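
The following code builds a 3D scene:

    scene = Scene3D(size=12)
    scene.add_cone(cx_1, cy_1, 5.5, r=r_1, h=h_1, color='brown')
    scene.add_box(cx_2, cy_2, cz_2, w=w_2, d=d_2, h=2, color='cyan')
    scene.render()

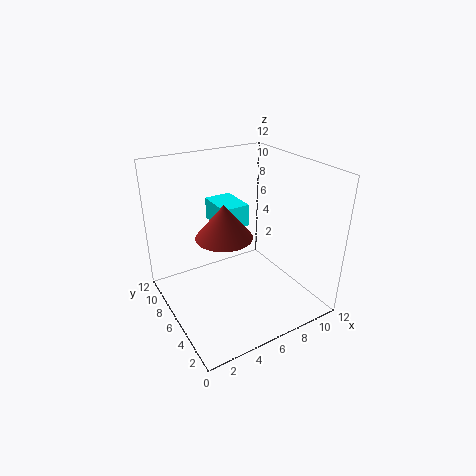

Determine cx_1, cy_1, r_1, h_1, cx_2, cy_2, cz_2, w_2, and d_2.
cx_1 = 5.5; cy_1 = 7.5; r_1 = 2.5; h_1 = 3; cx_2 = 5.5; cy_2 = 7.5; cz_2 = 6; w_2 = 2.5; d_2 = 3.5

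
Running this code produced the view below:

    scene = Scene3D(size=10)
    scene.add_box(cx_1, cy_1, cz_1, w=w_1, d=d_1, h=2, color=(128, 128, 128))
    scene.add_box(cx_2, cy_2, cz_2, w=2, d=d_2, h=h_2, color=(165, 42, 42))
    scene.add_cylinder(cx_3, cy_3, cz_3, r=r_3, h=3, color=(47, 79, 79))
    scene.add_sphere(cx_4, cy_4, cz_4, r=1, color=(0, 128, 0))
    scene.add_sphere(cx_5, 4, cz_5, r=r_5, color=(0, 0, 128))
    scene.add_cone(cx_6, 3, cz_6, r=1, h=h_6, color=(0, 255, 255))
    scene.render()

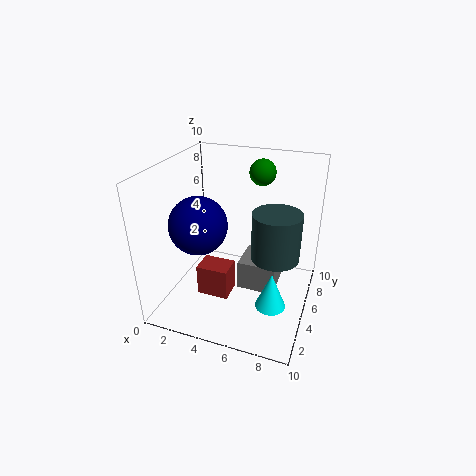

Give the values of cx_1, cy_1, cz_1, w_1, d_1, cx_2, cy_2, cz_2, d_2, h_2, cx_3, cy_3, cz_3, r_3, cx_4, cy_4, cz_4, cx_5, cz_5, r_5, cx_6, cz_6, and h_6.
cx_1 = 5.5; cy_1 = 3.5; cz_1 = 2; w_1 = 2.5; d_1 = 2.5; cx_2 = 3.5; cy_2 = 1.5; cz_2 = 2.5; d_2 = 1.5; h_2 = 2; cx_3 = 8; cy_3 = 3.5; cz_3 = 5; r_3 = 1.5; cx_4 = 5.5; cy_4 = 9; cz_4 = 8.5; cx_5 = 2.5; cz_5 = 6; r_5 = 2; cx_6 = 8; cz_6 = 1.5; h_6 = 2.5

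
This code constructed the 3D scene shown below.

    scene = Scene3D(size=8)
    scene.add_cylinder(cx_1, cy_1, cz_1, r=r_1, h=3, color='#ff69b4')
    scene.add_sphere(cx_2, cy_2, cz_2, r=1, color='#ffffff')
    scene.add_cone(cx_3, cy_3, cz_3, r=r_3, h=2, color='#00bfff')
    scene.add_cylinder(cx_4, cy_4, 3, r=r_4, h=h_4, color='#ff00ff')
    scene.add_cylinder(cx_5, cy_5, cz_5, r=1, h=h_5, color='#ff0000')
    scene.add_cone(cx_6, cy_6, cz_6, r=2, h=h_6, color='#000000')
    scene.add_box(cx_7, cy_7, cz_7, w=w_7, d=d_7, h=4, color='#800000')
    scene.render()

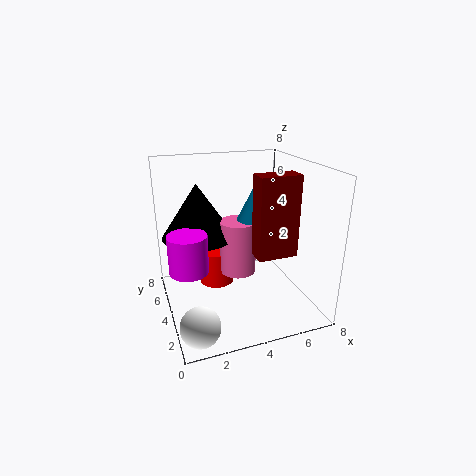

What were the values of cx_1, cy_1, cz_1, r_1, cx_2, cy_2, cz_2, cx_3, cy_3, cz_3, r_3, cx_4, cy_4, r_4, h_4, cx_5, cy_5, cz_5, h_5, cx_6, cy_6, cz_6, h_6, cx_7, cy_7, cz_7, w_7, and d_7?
cx_1 = 4, cy_1 = 4, cz_1 = 2, r_1 = 1, cx_2 = 1, cy_2 = 1, cz_2 = 1, cx_3 = 5, cy_3 = 4, cz_3 = 5, r_3 = 1, cx_4 = 1, cy_4 = 3, r_4 = 1, h_4 = 2, cx_5 = 3, cy_5 = 5, cz_5 = 1, h_5 = 2, cx_6 = 2, cy_6 = 5, cz_6 = 4, h_6 = 3, cx_7 = 4, cy_7 = 1, cz_7 = 4, w_7 = 2, d_7 = 1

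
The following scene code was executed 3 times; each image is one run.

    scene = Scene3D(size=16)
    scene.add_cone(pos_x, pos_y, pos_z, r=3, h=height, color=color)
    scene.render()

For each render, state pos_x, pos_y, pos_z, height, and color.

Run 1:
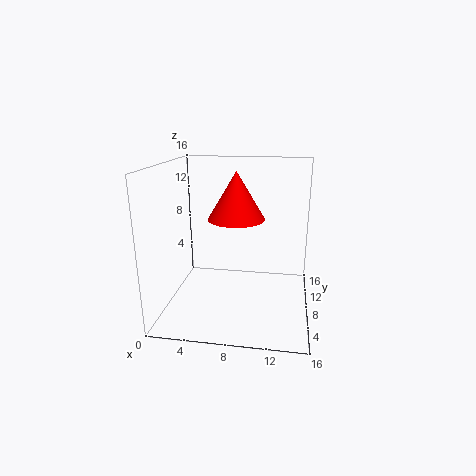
pos_x = 8, pos_y = 7, pos_z = 10.5, height = 5, color = 'red'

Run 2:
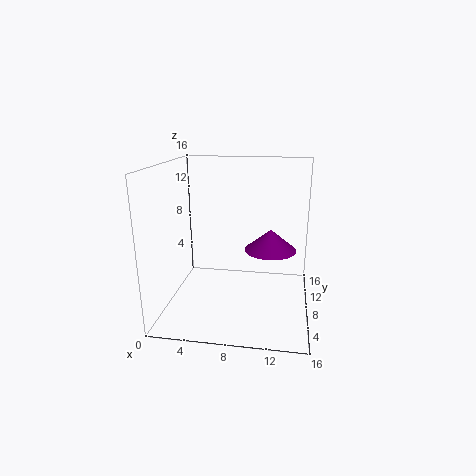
pos_x = 11.5, pos_y = 10, pos_z = 6, height = 2.5, color = 'purple'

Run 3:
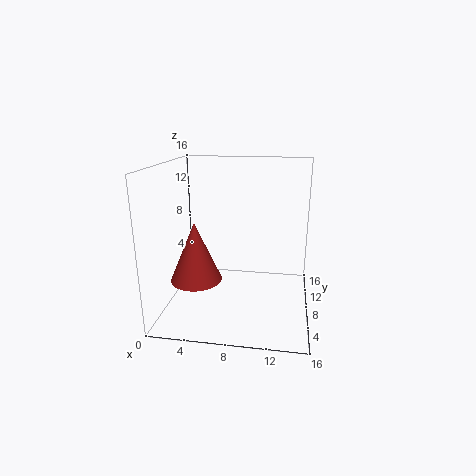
pos_x = 3, pos_y = 8, pos_z = 2.5, height = 7, color = 'brown'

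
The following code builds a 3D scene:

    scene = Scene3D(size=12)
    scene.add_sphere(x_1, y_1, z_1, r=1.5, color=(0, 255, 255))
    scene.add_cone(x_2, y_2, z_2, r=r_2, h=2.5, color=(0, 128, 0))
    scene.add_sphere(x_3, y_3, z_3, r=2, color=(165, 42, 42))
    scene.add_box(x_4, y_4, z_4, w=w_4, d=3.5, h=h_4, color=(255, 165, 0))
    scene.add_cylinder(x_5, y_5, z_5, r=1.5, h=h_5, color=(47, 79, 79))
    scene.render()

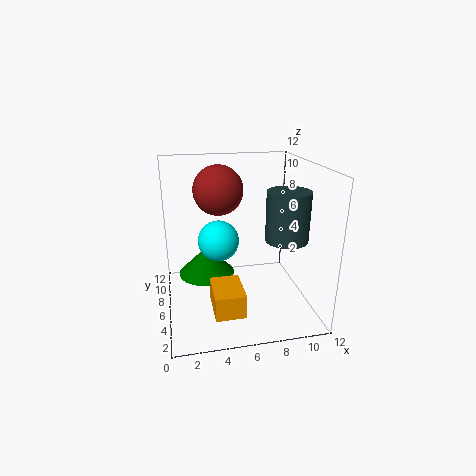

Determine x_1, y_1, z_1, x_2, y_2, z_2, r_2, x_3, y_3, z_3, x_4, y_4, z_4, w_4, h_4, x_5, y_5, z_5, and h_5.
x_1 = 4; y_1 = 3.5; z_1 = 7; x_2 = 3.5; y_2 = 8; z_2 = 2; r_2 = 2.5; x_3 = 4.5; y_3 = 6.5; z_3 = 10; x_4 = 3.5; y_4 = 2.5; z_4 = 0.5; w_4 = 2.5; h_4 = 2; x_5 = 8.5; y_5 = 1.5; z_5 = 7.5; h_5 = 3.5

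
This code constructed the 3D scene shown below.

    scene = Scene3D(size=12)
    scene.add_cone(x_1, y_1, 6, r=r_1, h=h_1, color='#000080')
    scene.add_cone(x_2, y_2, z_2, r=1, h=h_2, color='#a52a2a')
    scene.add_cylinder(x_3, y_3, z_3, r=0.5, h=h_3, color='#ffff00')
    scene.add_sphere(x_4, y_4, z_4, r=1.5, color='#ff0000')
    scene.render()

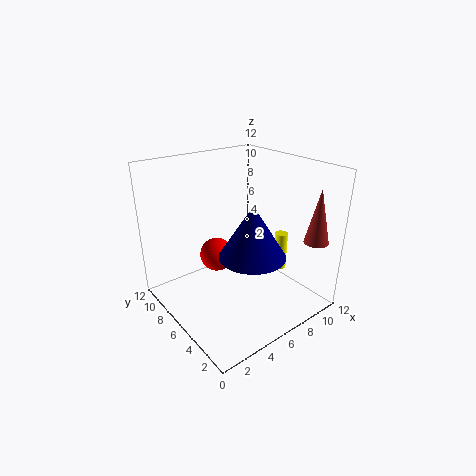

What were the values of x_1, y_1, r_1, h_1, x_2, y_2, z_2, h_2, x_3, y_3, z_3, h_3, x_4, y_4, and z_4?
x_1 = 5, y_1 = 3, r_1 = 2.5, h_1 = 4, x_2 = 10.5, y_2 = 1.5, z_2 = 6, h_2 = 4.5, x_3 = 8, y_3 = 3, z_3 = 4, h_3 = 3, x_4 = 5.5, y_4 = 8.5, z_4 = 3.5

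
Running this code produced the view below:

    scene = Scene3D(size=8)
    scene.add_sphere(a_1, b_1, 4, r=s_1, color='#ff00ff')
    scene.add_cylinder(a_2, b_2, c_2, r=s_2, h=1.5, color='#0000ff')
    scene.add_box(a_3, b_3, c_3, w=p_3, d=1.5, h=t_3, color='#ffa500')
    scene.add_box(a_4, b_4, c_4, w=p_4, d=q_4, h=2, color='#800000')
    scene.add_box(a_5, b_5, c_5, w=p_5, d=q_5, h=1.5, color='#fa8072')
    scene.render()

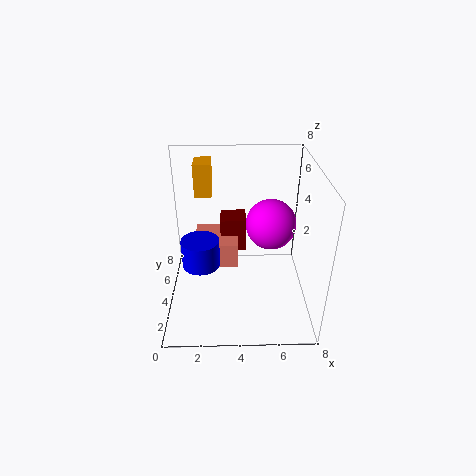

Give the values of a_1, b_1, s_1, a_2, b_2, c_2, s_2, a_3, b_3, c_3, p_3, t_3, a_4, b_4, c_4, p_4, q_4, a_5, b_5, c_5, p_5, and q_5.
a_1 = 6, b_1 = 5.5, s_1 = 1.5, a_2 = 2, b_2 = 3, c_2 = 3, s_2 = 1, a_3 = 1.5, b_3 = 6, c_3 = 5.5, p_3 = 1, t_3 = 2, a_4 = 3, b_4 = 5, c_4 = 2.5, p_4 = 1.5, q_4 = 1.5, a_5 = 1.5, b_5 = 4, c_5 = 2, p_5 = 2.5, q_5 = 2.5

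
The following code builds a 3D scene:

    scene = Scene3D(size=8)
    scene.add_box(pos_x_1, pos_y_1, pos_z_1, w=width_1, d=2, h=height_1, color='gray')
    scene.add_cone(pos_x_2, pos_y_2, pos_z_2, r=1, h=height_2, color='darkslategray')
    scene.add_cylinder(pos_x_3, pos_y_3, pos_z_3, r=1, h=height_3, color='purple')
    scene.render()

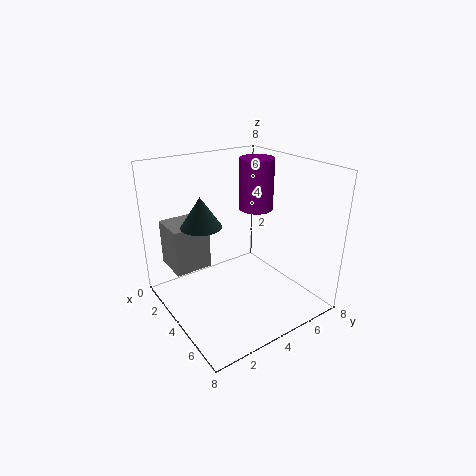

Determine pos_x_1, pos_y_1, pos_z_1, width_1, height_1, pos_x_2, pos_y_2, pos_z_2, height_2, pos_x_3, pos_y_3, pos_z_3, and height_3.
pos_x_1 = 1.5; pos_y_1 = 0.5; pos_z_1 = 2.5; width_1 = 2; height_1 = 2.5; pos_x_2 = 4.5; pos_y_2 = 1.5; pos_z_2 = 5.5; height_2 = 1.5; pos_x_3 = 3; pos_y_3 = 6; pos_z_3 = 5; height_3 = 3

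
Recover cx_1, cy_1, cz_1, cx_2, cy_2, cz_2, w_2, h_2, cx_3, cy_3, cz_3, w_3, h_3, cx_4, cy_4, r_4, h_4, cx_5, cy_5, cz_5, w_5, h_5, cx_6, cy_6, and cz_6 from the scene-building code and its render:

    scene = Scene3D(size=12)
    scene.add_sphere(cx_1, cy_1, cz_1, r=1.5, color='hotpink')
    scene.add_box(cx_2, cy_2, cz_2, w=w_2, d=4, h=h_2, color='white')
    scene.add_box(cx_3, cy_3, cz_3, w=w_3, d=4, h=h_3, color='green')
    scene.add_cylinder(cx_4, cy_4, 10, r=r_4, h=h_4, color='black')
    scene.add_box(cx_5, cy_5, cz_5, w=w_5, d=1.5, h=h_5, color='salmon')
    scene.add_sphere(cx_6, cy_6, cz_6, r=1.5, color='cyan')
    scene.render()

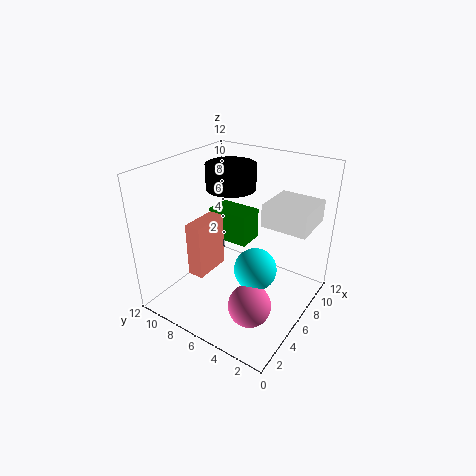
cx_1 = 1.5; cy_1 = 2; cz_1 = 4; cx_2 = 8; cy_2 = 1; cz_2 = 6.5; w_2 = 4; h_2 = 2; cx_3 = 8.5; cy_3 = 7; cz_3 = 3.5; w_3 = 2.5; h_3 = 3; cx_4 = 6.5; cy_4 = 7; r_4 = 2; h_4 = 2; cx_5 = 4.5; cy_5 = 9; cz_5 = 1.5; w_5 = 3.5; h_5 = 5; cx_6 = 3; cy_6 = 2.5; cz_6 = 6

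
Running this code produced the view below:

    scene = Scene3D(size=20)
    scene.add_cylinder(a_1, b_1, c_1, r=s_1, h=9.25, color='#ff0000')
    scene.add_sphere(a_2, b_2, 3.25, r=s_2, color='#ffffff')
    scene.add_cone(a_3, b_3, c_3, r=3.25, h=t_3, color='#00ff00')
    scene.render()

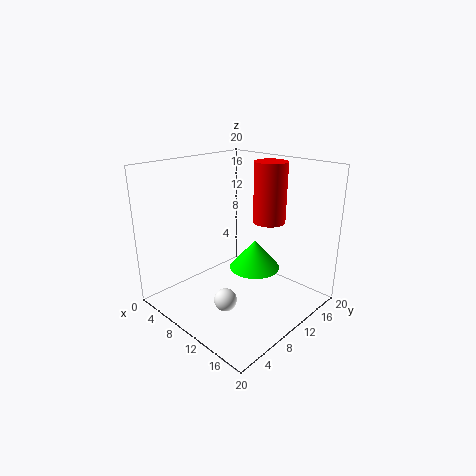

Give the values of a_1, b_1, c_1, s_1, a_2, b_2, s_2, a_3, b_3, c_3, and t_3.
a_1 = 9.5, b_1 = 17.5, c_1 = 10.25, s_1 = 2.5, a_2 = 12.25, b_2 = 5.25, s_2 = 1.5, a_3 = 13.75, b_3 = 9.25, c_3 = 7.25, t_3 = 3.75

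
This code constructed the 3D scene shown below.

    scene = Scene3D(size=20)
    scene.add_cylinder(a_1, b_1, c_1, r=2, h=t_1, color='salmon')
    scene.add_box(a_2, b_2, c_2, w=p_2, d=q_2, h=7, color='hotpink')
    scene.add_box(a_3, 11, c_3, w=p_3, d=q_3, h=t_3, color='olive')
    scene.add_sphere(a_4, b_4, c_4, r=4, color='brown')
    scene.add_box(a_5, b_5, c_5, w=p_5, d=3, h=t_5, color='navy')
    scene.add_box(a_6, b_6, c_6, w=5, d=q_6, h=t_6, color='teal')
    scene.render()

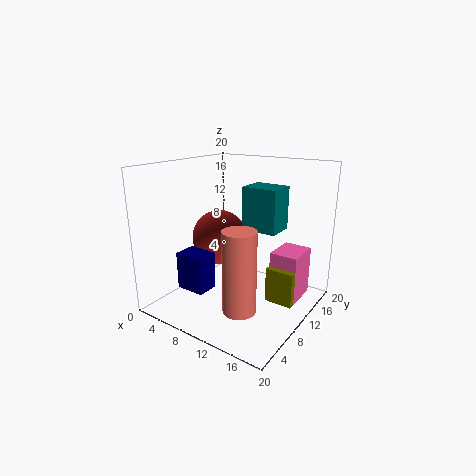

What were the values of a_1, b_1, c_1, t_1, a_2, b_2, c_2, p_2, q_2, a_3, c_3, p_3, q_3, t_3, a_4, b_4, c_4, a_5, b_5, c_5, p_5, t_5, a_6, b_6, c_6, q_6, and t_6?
a_1 = 15
b_1 = 3
c_1 = 4
t_1 = 10
a_2 = 14
b_2 = 12
c_2 = 1
p_2 = 4
q_2 = 5
a_3 = 14
c_3 = 1
p_3 = 4
q_3 = 6
t_3 = 5
a_4 = 6
b_4 = 11
c_4 = 9
a_5 = 5
b_5 = 3
c_5 = 4
p_5 = 4
t_5 = 5
a_6 = 10
b_6 = 11
c_6 = 11
q_6 = 4
t_6 = 6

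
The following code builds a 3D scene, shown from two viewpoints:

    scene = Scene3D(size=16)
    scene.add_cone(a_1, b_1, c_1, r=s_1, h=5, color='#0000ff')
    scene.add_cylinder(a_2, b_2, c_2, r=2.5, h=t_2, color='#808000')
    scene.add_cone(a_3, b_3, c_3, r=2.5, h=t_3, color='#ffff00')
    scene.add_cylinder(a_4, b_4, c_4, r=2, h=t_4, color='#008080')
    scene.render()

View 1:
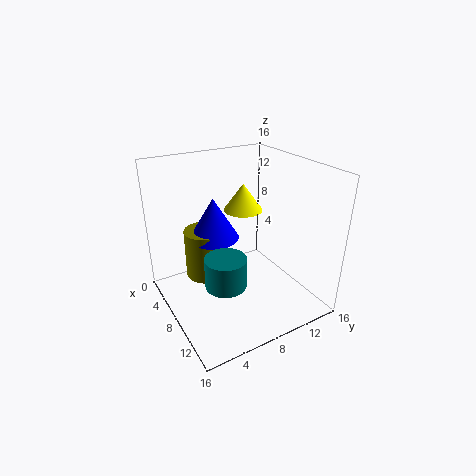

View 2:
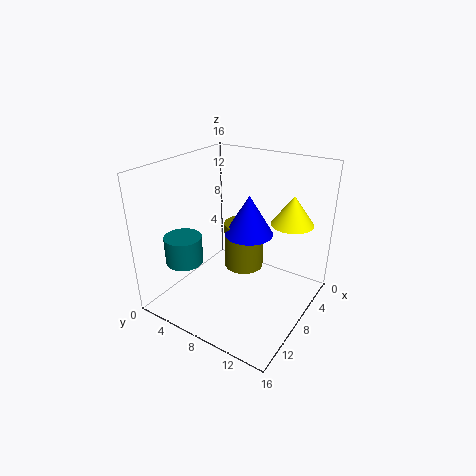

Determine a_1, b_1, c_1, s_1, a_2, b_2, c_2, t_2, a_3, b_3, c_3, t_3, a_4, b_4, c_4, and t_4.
a_1 = 4, b_1 = 7, c_1 = 6.5, s_1 = 3, a_2 = 3.5, b_2 = 6, c_2 = 1.5, t_2 = 6, a_3 = 2.5, b_3 = 12, c_3 = 8.5, t_3 = 3.5, a_4 = 12.5, b_4 = 4, c_4 = 6, t_4 = 3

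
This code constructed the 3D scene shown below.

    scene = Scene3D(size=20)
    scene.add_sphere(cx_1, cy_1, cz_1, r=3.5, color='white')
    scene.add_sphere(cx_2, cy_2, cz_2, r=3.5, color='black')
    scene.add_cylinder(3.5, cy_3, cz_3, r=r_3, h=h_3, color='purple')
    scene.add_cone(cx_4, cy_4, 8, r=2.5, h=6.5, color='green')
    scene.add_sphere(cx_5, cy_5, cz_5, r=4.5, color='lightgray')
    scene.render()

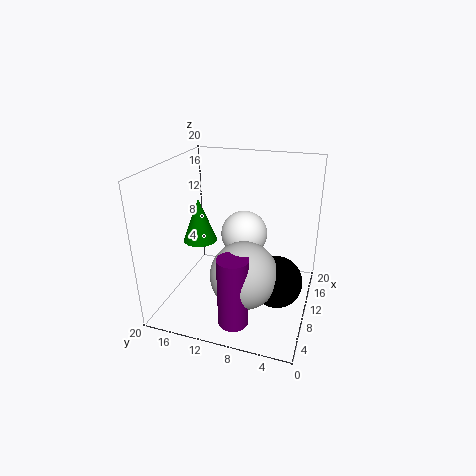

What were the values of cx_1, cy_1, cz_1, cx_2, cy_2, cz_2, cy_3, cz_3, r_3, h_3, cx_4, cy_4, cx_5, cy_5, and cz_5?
cx_1 = 14.5; cy_1 = 10.5; cz_1 = 8.5; cx_2 = 8.5; cy_2 = 4; cz_2 = 5; cy_3 = 8.5; cz_3 = 1; r_3 = 2; h_3 = 9.5; cx_4 = 11.5; cy_4 = 16.5; cx_5 = 6.5; cy_5 = 8; cz_5 = 6.5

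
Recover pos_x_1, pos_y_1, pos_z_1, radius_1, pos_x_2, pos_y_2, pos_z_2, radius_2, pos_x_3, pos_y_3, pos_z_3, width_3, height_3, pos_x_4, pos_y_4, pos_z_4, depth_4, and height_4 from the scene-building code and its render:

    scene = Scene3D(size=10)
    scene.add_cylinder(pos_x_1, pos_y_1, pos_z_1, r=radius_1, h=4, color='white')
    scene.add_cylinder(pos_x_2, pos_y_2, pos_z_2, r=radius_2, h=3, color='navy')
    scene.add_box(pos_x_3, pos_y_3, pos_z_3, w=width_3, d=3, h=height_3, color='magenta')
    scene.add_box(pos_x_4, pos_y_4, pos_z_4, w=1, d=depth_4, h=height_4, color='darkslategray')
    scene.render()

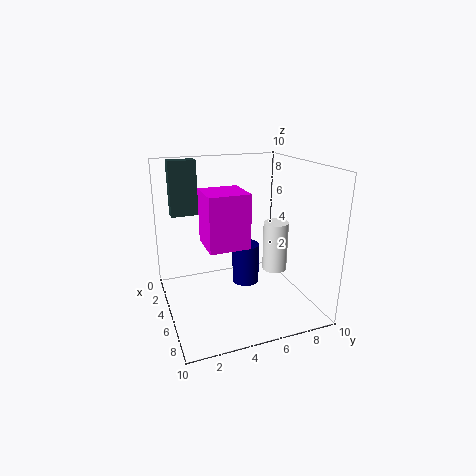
pos_x_1 = 3; pos_y_1 = 9; pos_z_1 = 1; radius_1 = 1; pos_x_2 = 4; pos_y_2 = 6; pos_z_2 = 1; radius_2 = 1; pos_x_3 = 2; pos_y_3 = 3; pos_z_3 = 4; width_3 = 3; height_3 = 4; pos_x_4 = 1; pos_y_4 = 1; pos_z_4 = 6; depth_4 = 2; height_4 = 4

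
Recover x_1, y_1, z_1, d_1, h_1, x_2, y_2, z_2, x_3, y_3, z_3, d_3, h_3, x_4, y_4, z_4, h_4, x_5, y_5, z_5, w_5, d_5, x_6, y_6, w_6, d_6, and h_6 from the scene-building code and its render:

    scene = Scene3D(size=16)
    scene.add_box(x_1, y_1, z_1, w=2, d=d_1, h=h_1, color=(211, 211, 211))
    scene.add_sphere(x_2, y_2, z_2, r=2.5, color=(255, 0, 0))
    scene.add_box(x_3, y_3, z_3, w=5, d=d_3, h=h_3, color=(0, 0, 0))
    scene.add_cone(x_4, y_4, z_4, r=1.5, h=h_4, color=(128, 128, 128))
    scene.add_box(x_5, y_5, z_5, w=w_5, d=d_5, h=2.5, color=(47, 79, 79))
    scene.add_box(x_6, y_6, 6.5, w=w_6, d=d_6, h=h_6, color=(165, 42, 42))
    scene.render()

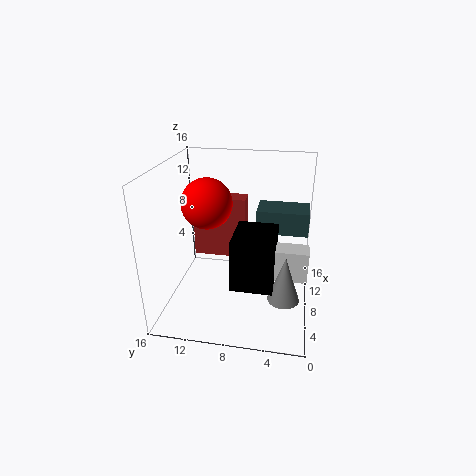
x_1 = 2, y_1 = 0.5, z_1 = 7, d_1 = 3.5, h_1 = 3, x_2 = 5, y_2 = 10.5, z_2 = 13, x_3 = 1, y_3 = 3.5, z_3 = 6, d_3 = 4, h_3 = 5, x_4 = 2, y_4 = 2.5, z_4 = 5, h_4 = 4.5, x_5 = 7.5, y_5 = 0.5, z_5 = 9, w_5 = 3.5, d_5 = 5.5, x_6 = 6.5, y_6 = 7, w_6 = 2, d_6 = 5.5, h_6 = 6.5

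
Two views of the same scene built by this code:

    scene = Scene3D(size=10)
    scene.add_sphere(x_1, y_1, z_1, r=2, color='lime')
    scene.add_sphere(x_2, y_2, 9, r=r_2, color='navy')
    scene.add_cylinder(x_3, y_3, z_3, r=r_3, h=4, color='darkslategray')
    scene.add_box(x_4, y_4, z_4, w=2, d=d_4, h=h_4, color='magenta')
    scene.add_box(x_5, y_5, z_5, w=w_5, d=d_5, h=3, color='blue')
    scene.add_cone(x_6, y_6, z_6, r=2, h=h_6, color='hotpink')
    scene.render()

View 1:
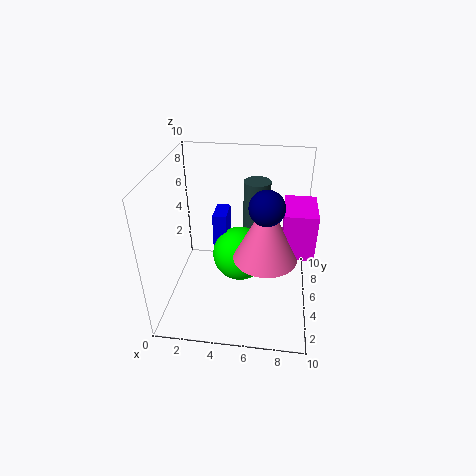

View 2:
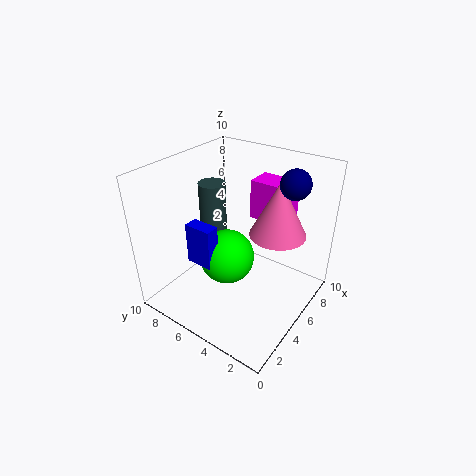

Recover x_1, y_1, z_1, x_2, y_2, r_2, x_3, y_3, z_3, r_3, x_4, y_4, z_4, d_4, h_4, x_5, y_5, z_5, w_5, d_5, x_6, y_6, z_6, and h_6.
x_1 = 5
y_1 = 6
z_1 = 3
x_2 = 7
y_2 = 2
r_2 = 1
x_3 = 6
y_3 = 8
z_3 = 4
r_3 = 1
x_4 = 8
y_4 = 3
z_4 = 5
d_4 = 3
h_4 = 3
x_5 = 3
y_5 = 6
z_5 = 3
w_5 = 1
d_5 = 2
x_6 = 7
y_6 = 3
z_6 = 5
h_6 = 4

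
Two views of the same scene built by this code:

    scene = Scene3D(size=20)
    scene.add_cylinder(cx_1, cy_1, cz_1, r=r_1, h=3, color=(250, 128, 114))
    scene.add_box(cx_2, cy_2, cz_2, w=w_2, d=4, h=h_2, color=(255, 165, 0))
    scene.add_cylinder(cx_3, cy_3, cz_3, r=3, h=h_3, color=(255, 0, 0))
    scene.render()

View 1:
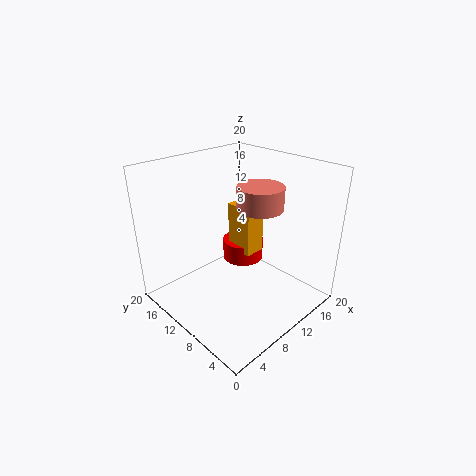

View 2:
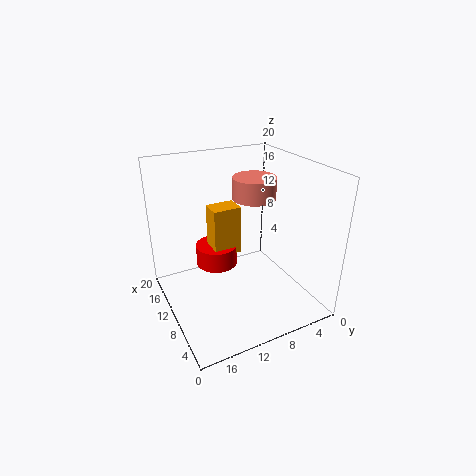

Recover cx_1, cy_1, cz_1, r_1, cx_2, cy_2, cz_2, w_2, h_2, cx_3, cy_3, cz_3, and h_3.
cx_1 = 11, cy_1 = 7, cz_1 = 15, r_1 = 3, cx_2 = 11, cy_2 = 9, cz_2 = 7, w_2 = 3, h_2 = 7, cx_3 = 13, cy_3 = 12, cz_3 = 5, h_3 = 3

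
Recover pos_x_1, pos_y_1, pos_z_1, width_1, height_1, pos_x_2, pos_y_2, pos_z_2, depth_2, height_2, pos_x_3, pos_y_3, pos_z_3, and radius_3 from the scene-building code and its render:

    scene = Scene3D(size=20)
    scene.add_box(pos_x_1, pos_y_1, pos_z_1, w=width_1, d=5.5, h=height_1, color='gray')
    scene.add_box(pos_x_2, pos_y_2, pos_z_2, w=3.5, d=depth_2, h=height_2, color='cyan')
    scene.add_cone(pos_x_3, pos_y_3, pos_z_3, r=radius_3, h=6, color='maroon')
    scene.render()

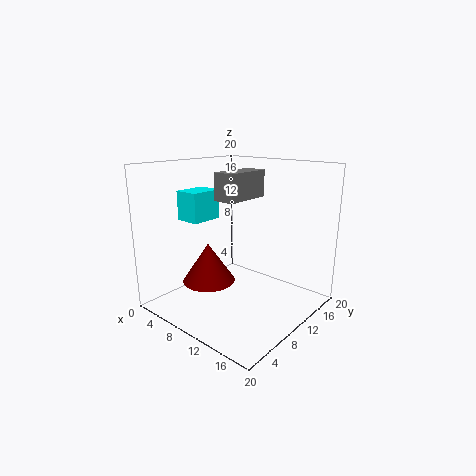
pos_x_1 = 13.5, pos_y_1 = 2, pos_z_1 = 17, width_1 = 2.5, height_1 = 3, pos_x_2 = 3.5, pos_y_2 = 5, pos_z_2 = 12.5, depth_2 = 4.5, height_2 = 4, pos_x_3 = 4.5, pos_y_3 = 9.5, pos_z_3 = 2, radius_3 = 4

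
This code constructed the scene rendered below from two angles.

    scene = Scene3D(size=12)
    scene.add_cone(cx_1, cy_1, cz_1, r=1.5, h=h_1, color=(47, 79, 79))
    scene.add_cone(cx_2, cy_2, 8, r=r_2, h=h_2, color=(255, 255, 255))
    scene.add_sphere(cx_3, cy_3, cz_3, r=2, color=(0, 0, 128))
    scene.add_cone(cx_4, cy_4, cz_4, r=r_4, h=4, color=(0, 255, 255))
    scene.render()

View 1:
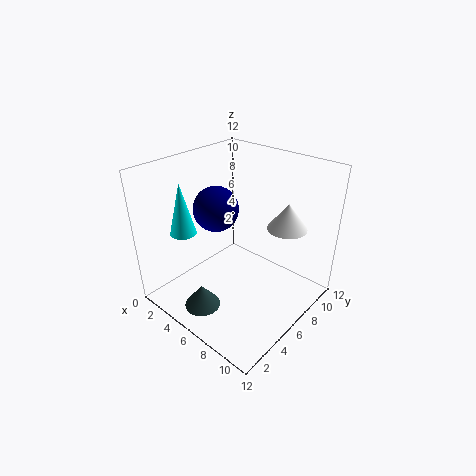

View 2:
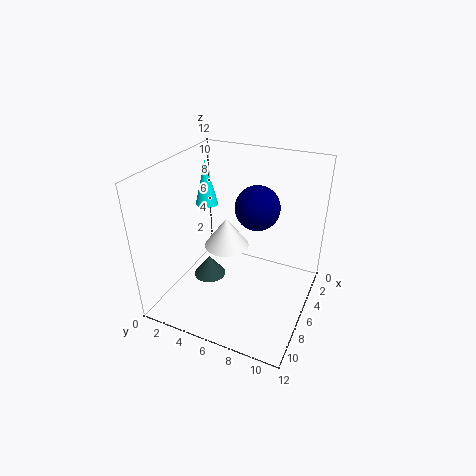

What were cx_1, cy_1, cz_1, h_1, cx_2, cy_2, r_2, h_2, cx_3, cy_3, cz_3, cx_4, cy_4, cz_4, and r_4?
cx_1 = 5, cy_1 = 2.5, cz_1 = 0.5, h_1 = 2, cx_2 = 10, cy_2 = 7, r_2 = 1.5, h_2 = 2, cx_3 = 3, cy_3 = 6.5, cz_3 = 7.5, cx_4 = 4, cy_4 = 2, cz_4 = 7.5, r_4 = 1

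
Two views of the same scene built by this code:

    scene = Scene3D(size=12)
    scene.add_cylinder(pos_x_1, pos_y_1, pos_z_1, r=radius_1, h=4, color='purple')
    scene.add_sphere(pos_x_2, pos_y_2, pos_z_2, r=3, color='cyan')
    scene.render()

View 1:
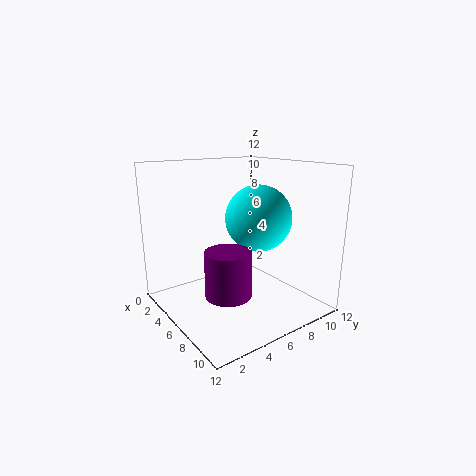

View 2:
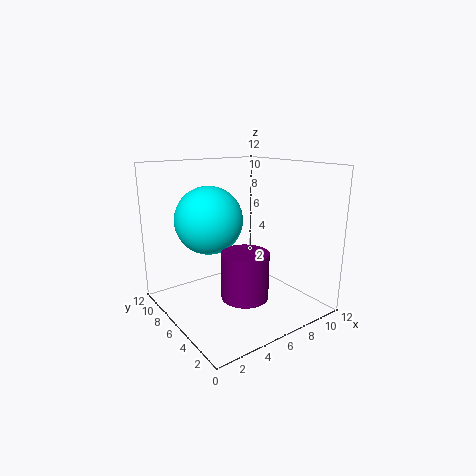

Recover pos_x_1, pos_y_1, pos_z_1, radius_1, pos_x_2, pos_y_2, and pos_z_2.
pos_x_1 = 6, pos_y_1 = 5, pos_z_1 = 1, radius_1 = 2, pos_x_2 = 5, pos_y_2 = 9, pos_z_2 = 7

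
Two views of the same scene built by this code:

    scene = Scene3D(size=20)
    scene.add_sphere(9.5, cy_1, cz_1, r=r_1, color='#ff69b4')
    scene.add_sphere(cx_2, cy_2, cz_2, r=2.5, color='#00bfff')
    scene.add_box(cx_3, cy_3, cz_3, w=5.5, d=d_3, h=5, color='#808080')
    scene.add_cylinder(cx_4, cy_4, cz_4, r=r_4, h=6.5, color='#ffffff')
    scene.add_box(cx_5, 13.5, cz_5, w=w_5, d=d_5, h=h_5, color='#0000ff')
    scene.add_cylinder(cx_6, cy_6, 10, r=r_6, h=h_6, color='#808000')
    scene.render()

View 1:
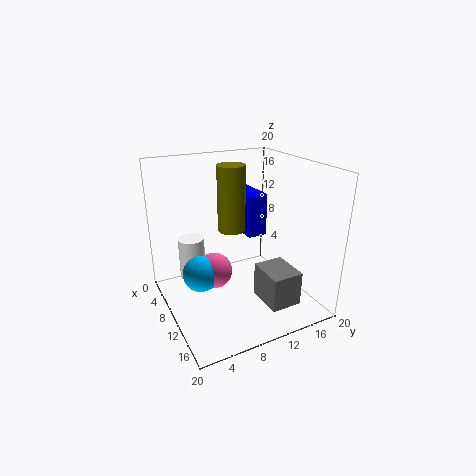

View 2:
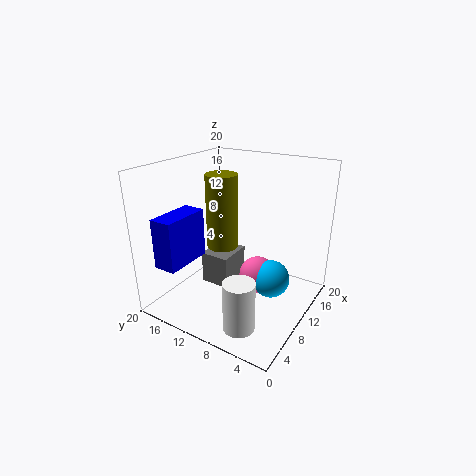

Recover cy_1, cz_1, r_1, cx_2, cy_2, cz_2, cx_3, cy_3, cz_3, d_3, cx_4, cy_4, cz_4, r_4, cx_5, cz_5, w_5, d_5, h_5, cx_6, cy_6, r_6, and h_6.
cy_1 = 6.5; cz_1 = 5.5; r_1 = 2.5; cx_2 = 9.5; cy_2 = 4.5; cz_2 = 5.5; cx_3 = 10.5; cy_3 = 12.5; cz_3 = 0.5; d_3 = 4.5; cx_4 = 3; cy_4 = 5.5; cz_4 = 1.5; r_4 = 2; cx_5 = 0.5; cz_5 = 8; w_5 = 6.5; d_5 = 3; h_5 = 6.5; cx_6 = 7; cy_6 = 10.5; r_6 = 2; h_6 = 9.5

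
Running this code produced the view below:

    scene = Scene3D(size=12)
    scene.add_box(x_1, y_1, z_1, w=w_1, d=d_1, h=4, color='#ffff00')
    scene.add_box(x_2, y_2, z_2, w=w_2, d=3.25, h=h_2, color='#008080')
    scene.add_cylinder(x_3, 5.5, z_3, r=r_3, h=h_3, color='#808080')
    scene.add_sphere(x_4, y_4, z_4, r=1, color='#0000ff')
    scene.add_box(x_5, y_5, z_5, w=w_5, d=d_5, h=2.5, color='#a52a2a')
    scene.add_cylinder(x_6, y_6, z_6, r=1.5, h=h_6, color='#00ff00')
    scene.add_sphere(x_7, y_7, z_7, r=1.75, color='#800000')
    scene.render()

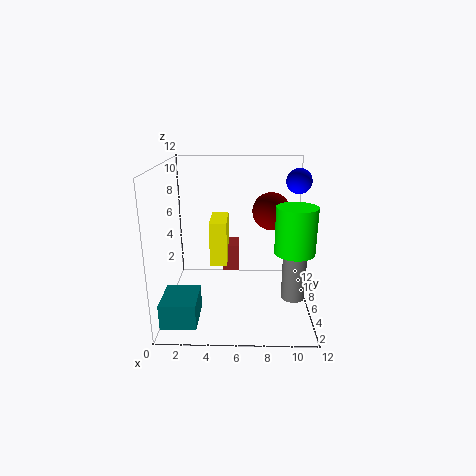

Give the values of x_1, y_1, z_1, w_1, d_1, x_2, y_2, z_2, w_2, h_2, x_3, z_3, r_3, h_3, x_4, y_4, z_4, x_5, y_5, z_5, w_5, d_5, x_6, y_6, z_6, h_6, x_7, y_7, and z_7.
x_1 = 3.5
y_1 = 6.75
z_1 = 3
w_1 = 1.5
d_1 = 3.5
x_2 = 0.25
y_2 = 1
z_2 = 0.5
w_2 = 2.75
h_2 = 2
x_3 = 10.75
z_3 = 0.75
r_3 = 1
h_3 = 5.75
x_4 = 10.75
y_4 = 6
z_4 = 10.75
x_5 = 4.5
y_5 = 9
z_5 = 1.5
w_5 = 1.5
d_5 = 2.5
x_6 = 10.25
y_6 = 3
z_6 = 6
h_6 = 3.5
x_7 = 9
y_7 = 9.75
z_7 = 7.25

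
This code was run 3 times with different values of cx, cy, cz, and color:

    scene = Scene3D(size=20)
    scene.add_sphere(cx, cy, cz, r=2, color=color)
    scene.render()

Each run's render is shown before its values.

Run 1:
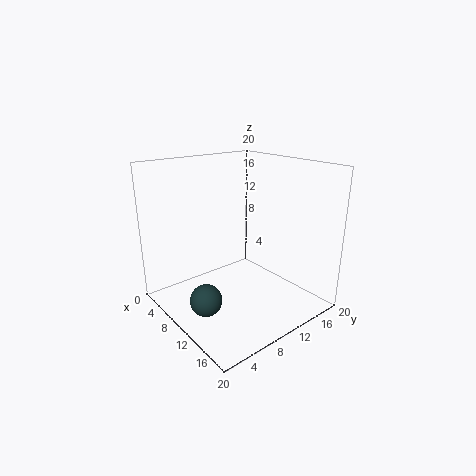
cx = 13; cy = 2.5; cz = 4.5; color = 'darkslategray'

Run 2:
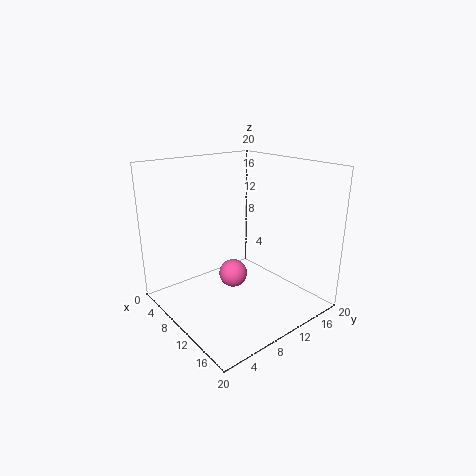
cx = 9.5; cy = 9.5; cz = 4.5; color = 'hotpink'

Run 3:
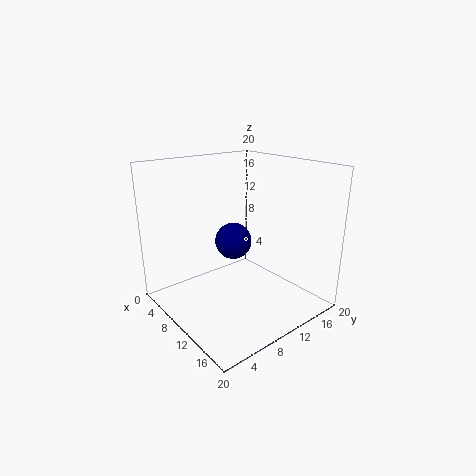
cx = 16; cy = 4.5; cz = 13; color = 'navy'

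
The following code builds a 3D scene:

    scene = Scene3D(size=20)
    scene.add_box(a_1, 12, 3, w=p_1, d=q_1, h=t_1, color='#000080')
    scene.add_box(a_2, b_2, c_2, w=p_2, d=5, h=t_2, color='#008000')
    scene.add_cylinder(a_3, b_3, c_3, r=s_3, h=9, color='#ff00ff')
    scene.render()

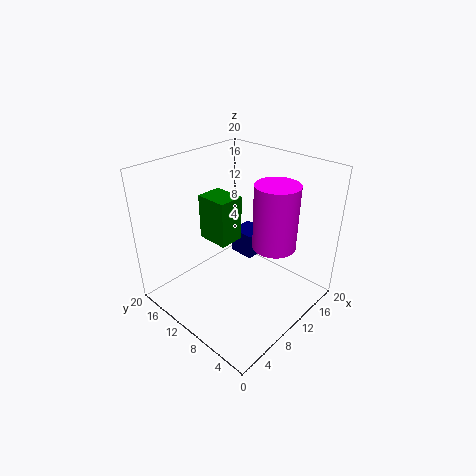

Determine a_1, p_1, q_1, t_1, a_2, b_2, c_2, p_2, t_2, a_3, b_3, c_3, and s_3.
a_1 = 15
p_1 = 4
q_1 = 4
t_1 = 4
a_2 = 10
b_2 = 13
c_2 = 7
p_2 = 4
t_2 = 7
a_3 = 13
b_3 = 6
c_3 = 9
s_3 = 3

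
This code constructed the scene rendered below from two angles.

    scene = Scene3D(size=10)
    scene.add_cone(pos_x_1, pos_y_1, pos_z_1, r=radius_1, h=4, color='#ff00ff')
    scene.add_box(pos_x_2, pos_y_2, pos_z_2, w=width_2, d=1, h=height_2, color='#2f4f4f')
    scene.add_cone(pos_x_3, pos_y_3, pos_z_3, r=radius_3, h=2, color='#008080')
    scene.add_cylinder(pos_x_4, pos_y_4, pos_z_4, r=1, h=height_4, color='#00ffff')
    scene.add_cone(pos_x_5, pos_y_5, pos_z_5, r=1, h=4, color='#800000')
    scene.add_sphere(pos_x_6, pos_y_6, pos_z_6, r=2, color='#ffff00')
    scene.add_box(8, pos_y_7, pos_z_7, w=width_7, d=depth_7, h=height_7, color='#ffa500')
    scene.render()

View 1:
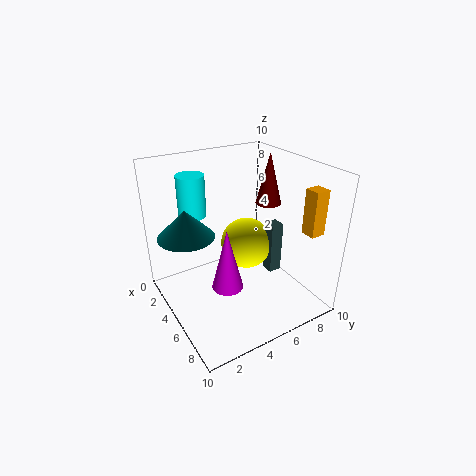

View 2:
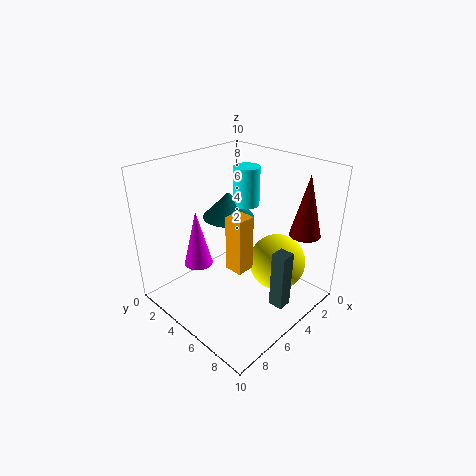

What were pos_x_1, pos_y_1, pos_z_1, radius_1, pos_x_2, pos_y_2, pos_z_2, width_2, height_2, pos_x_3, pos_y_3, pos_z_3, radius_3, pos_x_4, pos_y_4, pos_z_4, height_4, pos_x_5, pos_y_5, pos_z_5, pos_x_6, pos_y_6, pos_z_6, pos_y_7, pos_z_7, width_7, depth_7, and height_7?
pos_x_1 = 7, pos_y_1 = 3, pos_z_1 = 3, radius_1 = 1, pos_x_2 = 4, pos_y_2 = 8, pos_z_2 = 1, width_2 = 1, height_2 = 4, pos_x_3 = 3, pos_y_3 = 2, pos_z_3 = 5, radius_3 = 2, pos_x_4 = 2, pos_y_4 = 3, pos_z_4 = 6, height_4 = 3, pos_x_5 = 3, pos_y_5 = 9, pos_z_5 = 6, pos_x_6 = 3, pos_y_6 = 7, pos_z_6 = 3, pos_y_7 = 8, pos_z_7 = 6, width_7 = 1, depth_7 = 1, height_7 = 3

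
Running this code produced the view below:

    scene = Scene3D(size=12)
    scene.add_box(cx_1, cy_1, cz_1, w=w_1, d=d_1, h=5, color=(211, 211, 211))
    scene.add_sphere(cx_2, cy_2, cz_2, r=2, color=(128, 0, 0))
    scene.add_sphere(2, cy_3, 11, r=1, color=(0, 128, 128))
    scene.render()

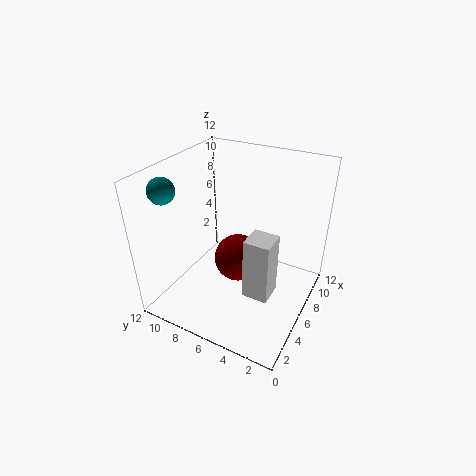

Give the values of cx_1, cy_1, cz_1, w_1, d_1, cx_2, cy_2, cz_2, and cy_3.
cx_1 = 3; cy_1 = 2; cz_1 = 3; w_1 = 2; d_1 = 2; cx_2 = 6; cy_2 = 6; cz_2 = 4; cy_3 = 10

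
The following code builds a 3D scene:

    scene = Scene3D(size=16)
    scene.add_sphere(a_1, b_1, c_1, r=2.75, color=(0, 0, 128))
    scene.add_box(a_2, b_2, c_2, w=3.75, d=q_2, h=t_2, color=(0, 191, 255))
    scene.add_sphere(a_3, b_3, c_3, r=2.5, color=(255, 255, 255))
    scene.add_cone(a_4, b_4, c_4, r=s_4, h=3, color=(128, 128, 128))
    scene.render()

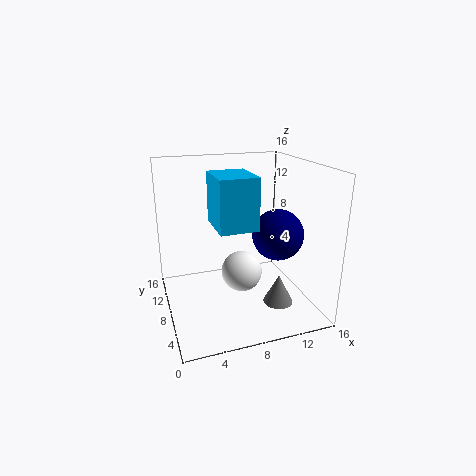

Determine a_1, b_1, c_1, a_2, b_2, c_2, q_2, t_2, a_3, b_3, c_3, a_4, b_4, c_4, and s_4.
a_1 = 11.75; b_1 = 5.75; c_1 = 8.75; a_2 = 4.5; b_2 = 2.5; c_2 = 10.75; q_2 = 4.75; t_2 = 5; a_3 = 9.25; b_3 = 10.25; c_3 = 2.5; a_4 = 10.5; b_4 = 2.5; c_4 = 2.75; s_4 = 1.5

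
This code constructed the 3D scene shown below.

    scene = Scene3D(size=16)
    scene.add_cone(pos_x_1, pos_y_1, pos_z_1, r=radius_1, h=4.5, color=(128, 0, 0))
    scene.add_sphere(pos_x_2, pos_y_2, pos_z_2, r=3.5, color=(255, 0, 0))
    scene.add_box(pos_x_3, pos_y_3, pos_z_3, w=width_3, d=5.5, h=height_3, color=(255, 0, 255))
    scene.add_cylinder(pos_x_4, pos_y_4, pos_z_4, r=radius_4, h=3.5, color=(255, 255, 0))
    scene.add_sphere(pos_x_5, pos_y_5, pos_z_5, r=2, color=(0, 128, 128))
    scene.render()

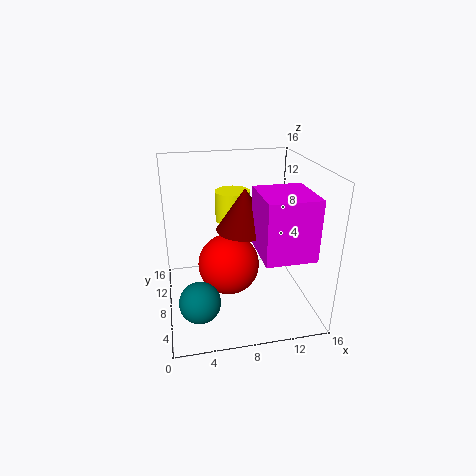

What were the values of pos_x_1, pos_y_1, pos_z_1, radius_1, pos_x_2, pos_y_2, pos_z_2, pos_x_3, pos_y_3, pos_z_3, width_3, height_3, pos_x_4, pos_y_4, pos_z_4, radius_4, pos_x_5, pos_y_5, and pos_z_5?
pos_x_1 = 8.5, pos_y_1 = 7, pos_z_1 = 9.5, radius_1 = 3, pos_x_2 = 7, pos_y_2 = 8.5, pos_z_2 = 4.5, pos_x_3 = 9, pos_y_3 = 0.5, pos_z_3 = 8.5, width_3 = 5, height_3 = 6, pos_x_4 = 8, pos_y_4 = 11, pos_z_4 = 9, radius_4 = 2, pos_x_5 = 3, pos_y_5 = 2, pos_z_5 = 4.5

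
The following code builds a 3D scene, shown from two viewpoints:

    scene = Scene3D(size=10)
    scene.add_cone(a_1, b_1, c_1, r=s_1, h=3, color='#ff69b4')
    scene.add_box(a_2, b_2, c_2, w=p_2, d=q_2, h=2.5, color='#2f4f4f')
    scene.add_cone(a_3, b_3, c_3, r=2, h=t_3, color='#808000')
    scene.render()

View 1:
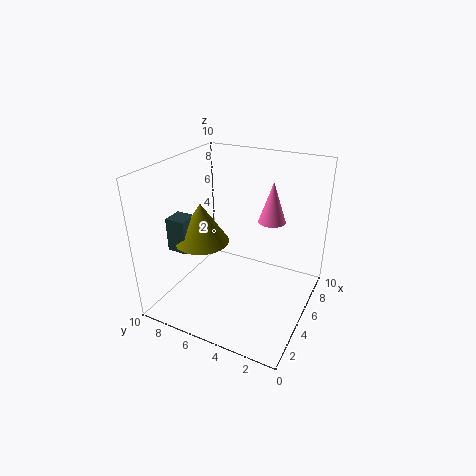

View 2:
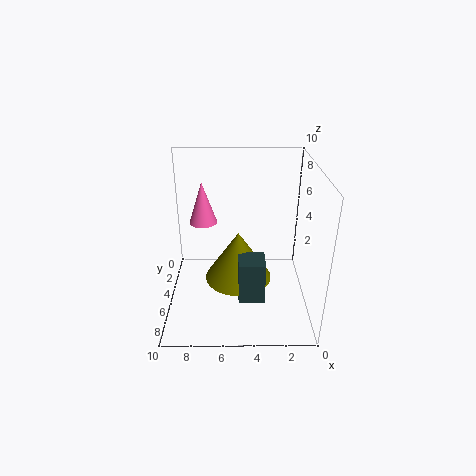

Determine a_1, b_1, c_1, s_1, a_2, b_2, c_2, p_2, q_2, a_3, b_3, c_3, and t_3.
a_1 = 7.5, b_1 = 3.5, c_1 = 5.5, s_1 = 1, a_2 = 3.5, b_2 = 8.5, c_2 = 3.5, p_2 = 1.5, q_2 = 1.5, a_3 = 5, b_3 = 8, c_3 = 4, t_3 = 3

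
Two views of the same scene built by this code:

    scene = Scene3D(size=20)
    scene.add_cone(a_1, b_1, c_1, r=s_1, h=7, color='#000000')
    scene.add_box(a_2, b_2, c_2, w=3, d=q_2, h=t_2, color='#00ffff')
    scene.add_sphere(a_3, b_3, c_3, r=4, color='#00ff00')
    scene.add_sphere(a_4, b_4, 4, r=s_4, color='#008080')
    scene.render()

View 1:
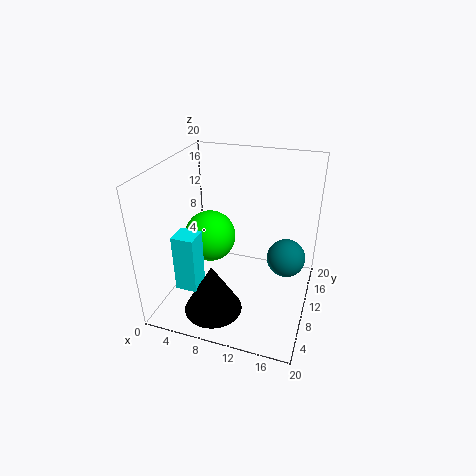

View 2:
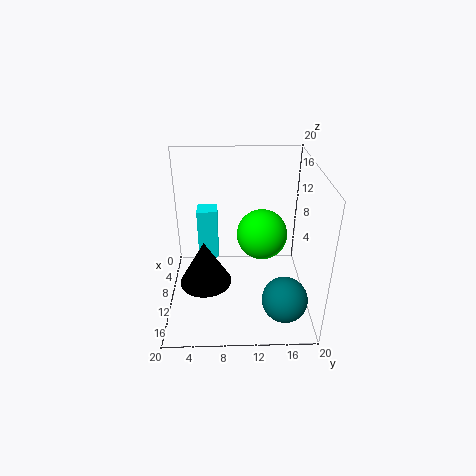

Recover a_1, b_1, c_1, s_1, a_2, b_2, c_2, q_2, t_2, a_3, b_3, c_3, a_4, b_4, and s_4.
a_1 = 8; b_1 = 5; c_1 = 1; s_1 = 4; a_2 = 3; b_2 = 4; c_2 = 4; q_2 = 3; t_2 = 8; a_3 = 4; b_3 = 14; c_3 = 7; a_4 = 16; b_4 = 16; s_4 = 3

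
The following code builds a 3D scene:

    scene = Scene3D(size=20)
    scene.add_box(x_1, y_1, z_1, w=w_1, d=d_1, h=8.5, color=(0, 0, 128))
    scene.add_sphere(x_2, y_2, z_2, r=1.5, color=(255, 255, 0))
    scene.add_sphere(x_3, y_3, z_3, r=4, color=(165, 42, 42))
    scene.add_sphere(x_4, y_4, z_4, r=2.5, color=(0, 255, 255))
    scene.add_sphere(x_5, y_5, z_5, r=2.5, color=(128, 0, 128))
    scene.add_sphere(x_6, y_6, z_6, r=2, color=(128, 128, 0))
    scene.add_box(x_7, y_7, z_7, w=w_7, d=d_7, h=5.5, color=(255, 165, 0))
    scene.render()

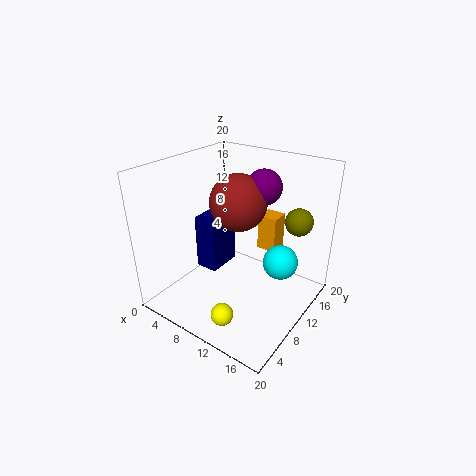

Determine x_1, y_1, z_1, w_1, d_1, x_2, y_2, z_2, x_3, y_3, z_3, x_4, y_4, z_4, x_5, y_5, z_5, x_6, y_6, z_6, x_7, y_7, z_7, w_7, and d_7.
x_1 = 2
y_1 = 10
z_1 = 2.5
w_1 = 3.5
d_1 = 5.5
x_2 = 12
y_2 = 3.5
z_2 = 2
x_3 = 9
y_3 = 11.5
z_3 = 14.5
x_4 = 15
y_4 = 13.5
z_4 = 6
x_5 = 11.5
y_5 = 14
z_5 = 16.5
x_6 = 16
y_6 = 16.5
z_6 = 11.5
x_7 = 9.5
y_7 = 16
z_7 = 5.5
w_7 = 3
d_7 = 3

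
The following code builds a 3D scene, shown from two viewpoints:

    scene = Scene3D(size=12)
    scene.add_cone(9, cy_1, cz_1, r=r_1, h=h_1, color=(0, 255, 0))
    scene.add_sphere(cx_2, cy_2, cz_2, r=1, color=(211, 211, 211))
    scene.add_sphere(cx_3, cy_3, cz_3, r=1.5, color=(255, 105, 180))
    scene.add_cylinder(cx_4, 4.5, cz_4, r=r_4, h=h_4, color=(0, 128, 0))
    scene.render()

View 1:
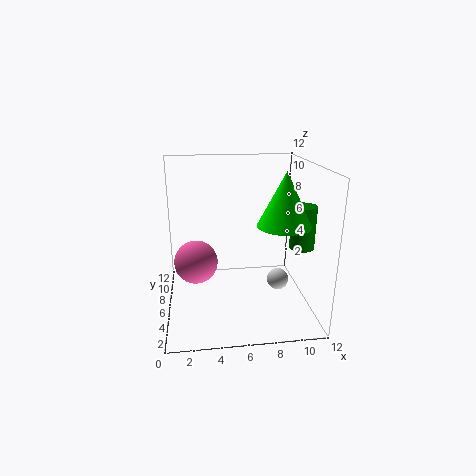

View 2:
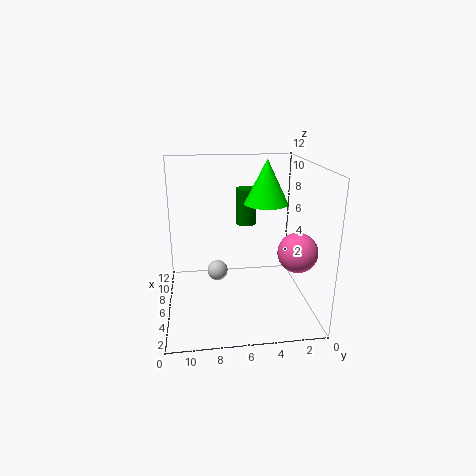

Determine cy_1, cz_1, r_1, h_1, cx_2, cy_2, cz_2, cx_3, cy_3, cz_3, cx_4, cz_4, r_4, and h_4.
cy_1 = 3; cz_1 = 8; r_1 = 2; h_1 = 4; cx_2 = 10; cy_2 = 7.5; cz_2 = 1; cx_3 = 2.5; cy_3 = 2; cz_3 = 6; cx_4 = 11; cz_4 = 5.5; r_4 = 1; h_4 = 3.5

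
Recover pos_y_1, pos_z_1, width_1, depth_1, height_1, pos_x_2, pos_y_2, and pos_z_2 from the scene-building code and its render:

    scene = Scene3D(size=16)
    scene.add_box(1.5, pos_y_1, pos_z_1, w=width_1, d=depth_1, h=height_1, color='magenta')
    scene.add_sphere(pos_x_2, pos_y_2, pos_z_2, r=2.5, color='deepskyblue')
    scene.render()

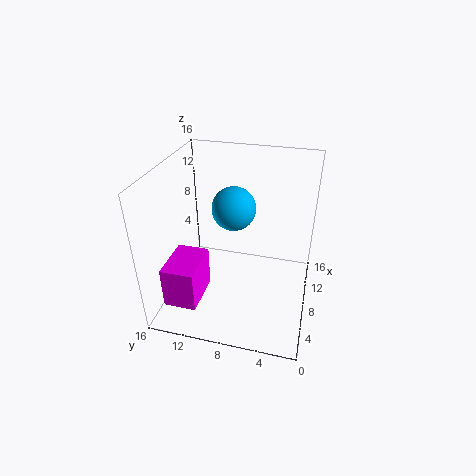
pos_y_1 = 11; pos_z_1 = 2.5; width_1 = 5; depth_1 = 3.5; height_1 = 4.5; pos_x_2 = 10; pos_y_2 = 9; pos_z_2 = 10.5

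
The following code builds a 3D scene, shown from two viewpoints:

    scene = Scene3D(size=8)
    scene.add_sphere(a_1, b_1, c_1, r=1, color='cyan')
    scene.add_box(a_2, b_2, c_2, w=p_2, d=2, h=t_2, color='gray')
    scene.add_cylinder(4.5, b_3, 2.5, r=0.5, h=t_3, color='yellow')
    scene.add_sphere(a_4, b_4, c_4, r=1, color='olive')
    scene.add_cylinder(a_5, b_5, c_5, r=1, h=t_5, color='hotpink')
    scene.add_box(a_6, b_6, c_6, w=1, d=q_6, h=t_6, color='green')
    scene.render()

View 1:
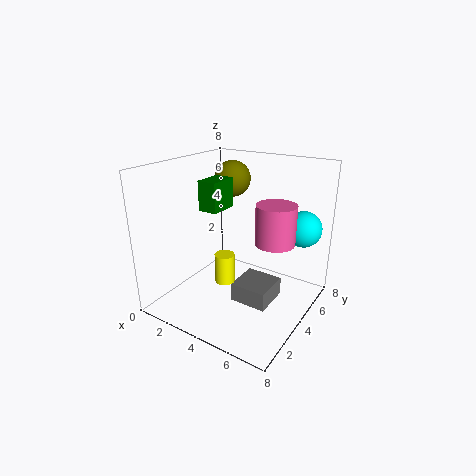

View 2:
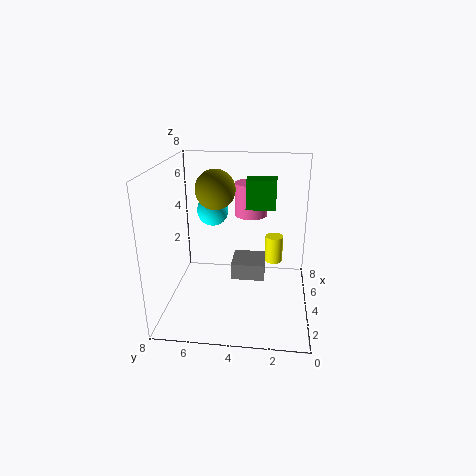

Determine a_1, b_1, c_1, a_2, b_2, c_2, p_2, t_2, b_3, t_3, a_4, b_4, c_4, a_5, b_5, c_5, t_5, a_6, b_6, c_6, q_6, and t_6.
a_1 = 7
b_1 = 6
c_1 = 4.5
a_2 = 4.5
b_2 = 2.5
c_2 = 1
p_2 = 2
t_2 = 1
b_3 = 2
t_3 = 1.5
a_4 = 3
b_4 = 5
c_4 = 7
a_5 = 6.5
b_5 = 3.5
c_5 = 4.5
t_5 = 2
a_6 = 3
b_6 = 2
c_6 = 6
q_6 = 1.5
t_6 = 1.5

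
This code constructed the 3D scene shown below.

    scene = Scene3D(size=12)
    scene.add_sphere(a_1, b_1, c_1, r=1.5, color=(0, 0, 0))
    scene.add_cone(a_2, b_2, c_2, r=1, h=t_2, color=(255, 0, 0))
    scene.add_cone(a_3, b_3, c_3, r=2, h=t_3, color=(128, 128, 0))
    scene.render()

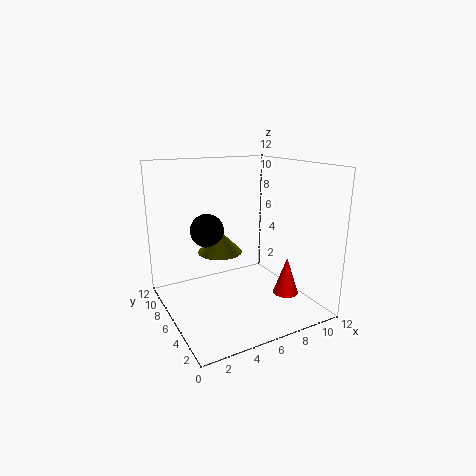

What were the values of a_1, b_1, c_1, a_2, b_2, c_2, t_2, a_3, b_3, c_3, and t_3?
a_1 = 4.5, b_1 = 9, c_1 = 6, a_2 = 8.5, b_2 = 2.5, c_2 = 2, t_2 = 3, a_3 = 5.5, b_3 = 8.5, c_3 = 4, t_3 = 2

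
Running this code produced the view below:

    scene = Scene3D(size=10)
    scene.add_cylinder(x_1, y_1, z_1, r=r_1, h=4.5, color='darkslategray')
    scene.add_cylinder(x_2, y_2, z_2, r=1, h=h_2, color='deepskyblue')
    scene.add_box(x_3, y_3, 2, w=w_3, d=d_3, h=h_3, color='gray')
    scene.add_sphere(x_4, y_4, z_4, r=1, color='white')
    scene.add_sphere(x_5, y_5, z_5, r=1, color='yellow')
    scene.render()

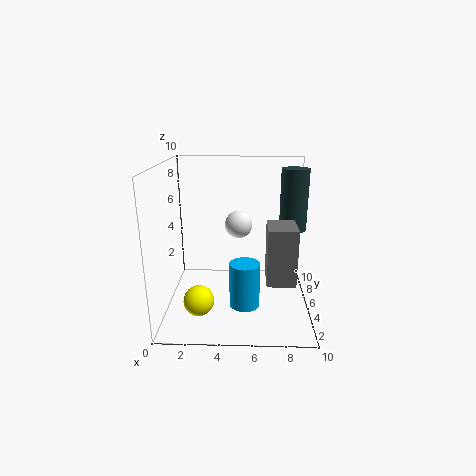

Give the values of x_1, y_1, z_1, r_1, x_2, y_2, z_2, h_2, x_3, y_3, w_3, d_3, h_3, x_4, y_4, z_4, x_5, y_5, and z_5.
x_1 = 9
y_1 = 7
z_1 = 5
r_1 = 1
x_2 = 5.5
y_2 = 3
z_2 = 1
h_2 = 3
x_3 = 7
y_3 = 3.5
w_3 = 2
d_3 = 2.5
h_3 = 4
x_4 = 5
y_4 = 6.5
z_4 = 5.5
x_5 = 2.5
y_5 = 2.5
z_5 = 1.5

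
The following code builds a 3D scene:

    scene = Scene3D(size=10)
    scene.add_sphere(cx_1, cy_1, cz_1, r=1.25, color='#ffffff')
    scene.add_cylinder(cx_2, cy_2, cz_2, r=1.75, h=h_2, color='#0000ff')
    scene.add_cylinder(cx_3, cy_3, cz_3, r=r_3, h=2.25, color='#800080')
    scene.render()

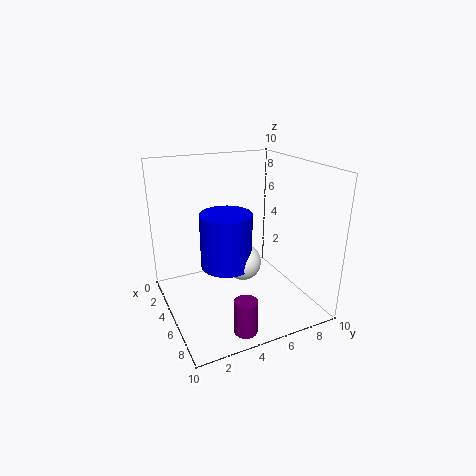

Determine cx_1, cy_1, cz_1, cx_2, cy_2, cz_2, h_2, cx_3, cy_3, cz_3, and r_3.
cx_1 = 5.75
cy_1 = 5
cz_1 = 3.5
cx_2 = 5.25
cy_2 = 4
cz_2 = 3.25
h_2 = 3.75
cx_3 = 8.75
cy_3 = 3.75
cz_3 = 0.25
r_3 = 0.75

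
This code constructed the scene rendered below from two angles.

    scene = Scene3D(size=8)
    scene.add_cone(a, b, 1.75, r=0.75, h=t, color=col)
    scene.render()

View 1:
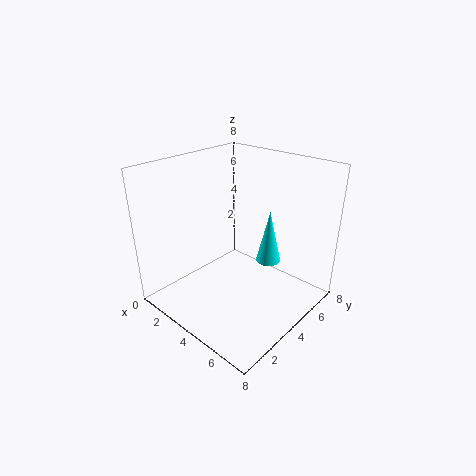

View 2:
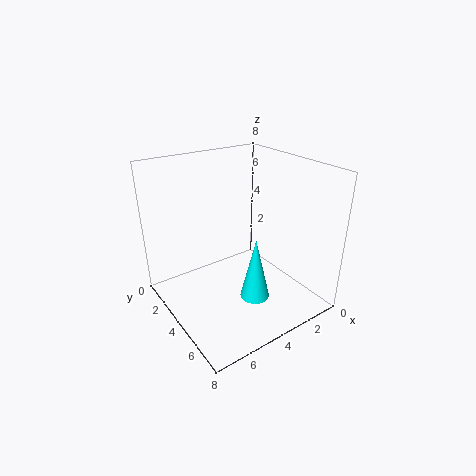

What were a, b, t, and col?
a = 4.5
b = 6.25
t = 3.25
col = 'cyan'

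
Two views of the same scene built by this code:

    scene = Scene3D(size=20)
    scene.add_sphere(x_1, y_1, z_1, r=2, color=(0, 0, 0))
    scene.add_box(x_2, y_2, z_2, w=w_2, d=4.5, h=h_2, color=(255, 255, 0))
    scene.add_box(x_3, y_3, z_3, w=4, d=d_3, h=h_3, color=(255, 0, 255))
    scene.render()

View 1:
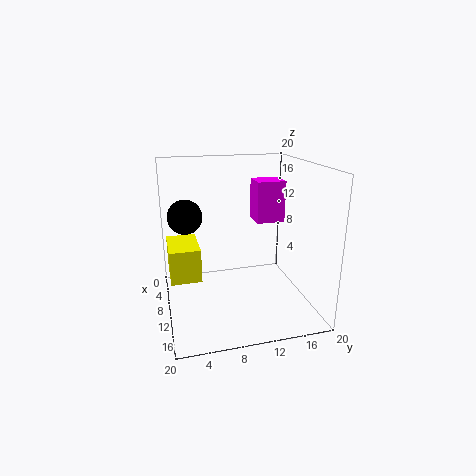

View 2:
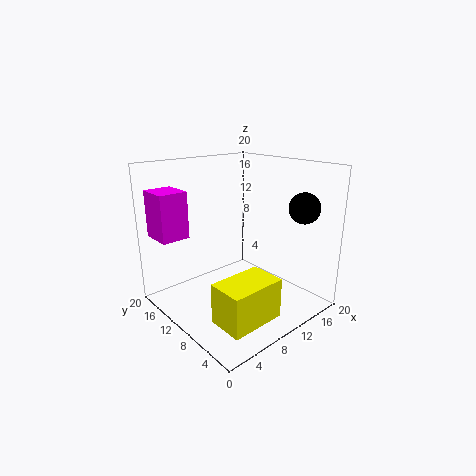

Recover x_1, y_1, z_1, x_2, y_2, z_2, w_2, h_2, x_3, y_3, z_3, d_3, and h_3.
x_1 = 14.5, y_1 = 2.5, z_1 = 15, x_2 = 1.5, y_2 = 0.5, z_2 = 3, w_2 = 7, h_2 = 5, x_3 = 1, y_3 = 14.5, z_3 = 10, d_3 = 4.5, h_3 = 6.5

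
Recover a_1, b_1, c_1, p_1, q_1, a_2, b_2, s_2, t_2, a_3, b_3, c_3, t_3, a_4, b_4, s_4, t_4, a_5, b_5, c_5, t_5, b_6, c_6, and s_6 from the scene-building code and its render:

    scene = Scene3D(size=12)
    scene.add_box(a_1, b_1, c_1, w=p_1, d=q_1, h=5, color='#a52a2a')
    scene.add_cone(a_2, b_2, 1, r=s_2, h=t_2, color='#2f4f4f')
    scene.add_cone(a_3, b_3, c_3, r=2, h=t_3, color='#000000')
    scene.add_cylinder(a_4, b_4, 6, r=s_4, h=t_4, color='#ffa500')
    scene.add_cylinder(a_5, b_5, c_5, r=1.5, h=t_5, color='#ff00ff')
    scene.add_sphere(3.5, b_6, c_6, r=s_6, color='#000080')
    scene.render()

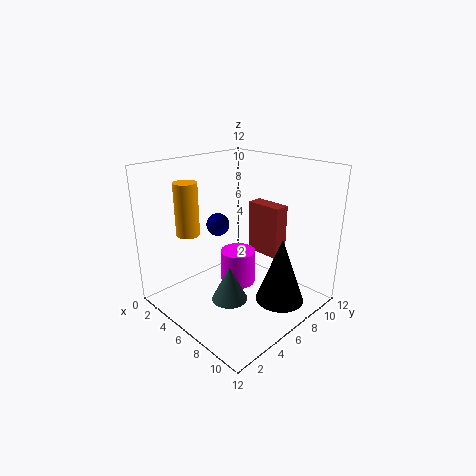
a_1 = 3; b_1 = 10.5; c_1 = 2.5; p_1 = 3.5; q_1 = 1.5; a_2 = 6.5; b_2 = 4.5; s_2 = 1.5; t_2 = 3; a_3 = 9.5; b_3 = 7.5; c_3 = 1; t_3 = 5.5; a_4 = 2.5; b_4 = 3.5; s_4 = 1; t_4 = 4.5; a_5 = 5.5; b_5 = 6.5; c_5 = 1.5; t_5 = 3; b_6 = 6; c_6 = 6.5; s_6 = 1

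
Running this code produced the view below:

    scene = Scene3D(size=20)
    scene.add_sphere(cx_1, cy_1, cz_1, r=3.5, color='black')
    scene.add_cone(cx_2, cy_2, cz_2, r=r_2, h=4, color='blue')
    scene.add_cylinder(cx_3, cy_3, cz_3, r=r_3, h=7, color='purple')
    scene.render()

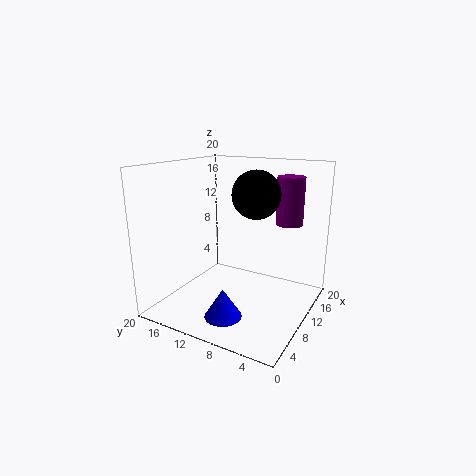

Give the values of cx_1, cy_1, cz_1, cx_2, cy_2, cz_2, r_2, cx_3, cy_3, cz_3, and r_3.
cx_1 = 13.5; cy_1 = 9; cz_1 = 15.5; cx_2 = 5; cy_2 = 9.5; cz_2 = 0.5; r_2 = 2.5; cx_3 = 16.5; cy_3 = 5; cz_3 = 11; r_3 = 2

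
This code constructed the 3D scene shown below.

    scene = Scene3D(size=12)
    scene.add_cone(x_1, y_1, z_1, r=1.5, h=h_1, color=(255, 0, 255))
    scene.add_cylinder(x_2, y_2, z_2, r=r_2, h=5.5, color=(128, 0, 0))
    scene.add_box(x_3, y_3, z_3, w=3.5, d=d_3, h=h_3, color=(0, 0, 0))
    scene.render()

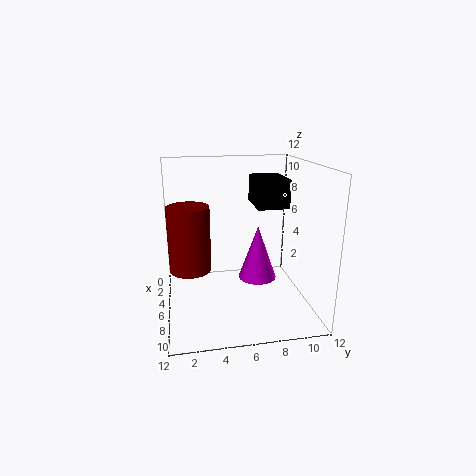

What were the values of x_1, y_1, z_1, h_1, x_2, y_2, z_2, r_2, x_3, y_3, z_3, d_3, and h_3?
x_1 = 7.75; y_1 = 7.25; z_1 = 3.25; h_1 = 4.25; x_2 = 5.5; y_2 = 2; z_2 = 3.25; r_2 = 1.75; x_3 = 4.25; y_3 = 7.25; z_3 = 8.75; d_3 = 2.5; h_3 = 2.25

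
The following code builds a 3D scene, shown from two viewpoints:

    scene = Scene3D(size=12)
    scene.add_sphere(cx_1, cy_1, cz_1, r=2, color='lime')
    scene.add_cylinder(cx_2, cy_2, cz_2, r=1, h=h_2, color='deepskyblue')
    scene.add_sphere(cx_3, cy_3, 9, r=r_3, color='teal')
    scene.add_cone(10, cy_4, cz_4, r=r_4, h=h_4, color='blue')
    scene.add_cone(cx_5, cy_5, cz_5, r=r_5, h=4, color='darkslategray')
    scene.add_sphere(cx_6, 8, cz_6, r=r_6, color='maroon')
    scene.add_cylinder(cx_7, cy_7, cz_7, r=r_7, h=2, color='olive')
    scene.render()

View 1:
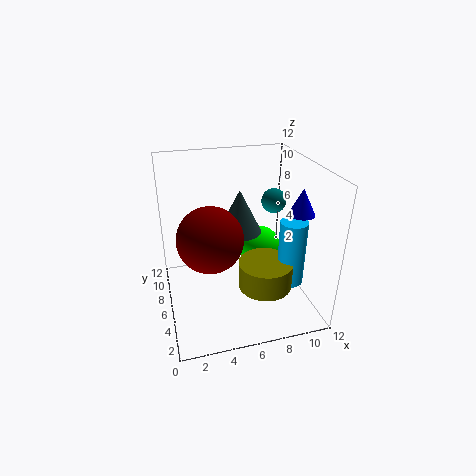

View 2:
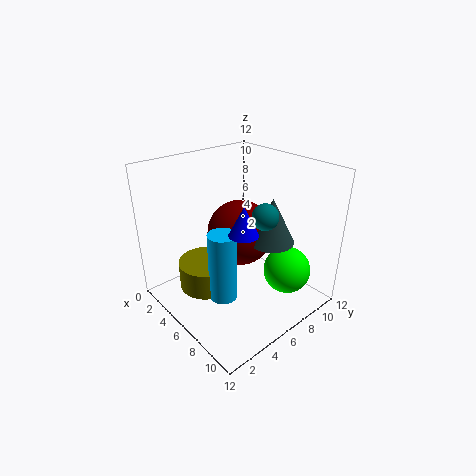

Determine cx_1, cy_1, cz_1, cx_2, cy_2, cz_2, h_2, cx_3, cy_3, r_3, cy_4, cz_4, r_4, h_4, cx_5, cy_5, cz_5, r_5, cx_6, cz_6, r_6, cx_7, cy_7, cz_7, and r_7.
cx_1 = 9, cy_1 = 9, cz_1 = 3, cx_2 = 9, cy_2 = 2, cz_2 = 4, h_2 = 5, cx_3 = 9, cy_3 = 6, r_3 = 1, cy_4 = 3, cz_4 = 9, r_4 = 1, h_4 = 2, cx_5 = 7, cy_5 = 9, cz_5 = 5, r_5 = 2, cx_6 = 4, cz_6 = 5, r_6 = 3, cx_7 = 7, cy_7 = 2, cz_7 = 4, r_7 = 2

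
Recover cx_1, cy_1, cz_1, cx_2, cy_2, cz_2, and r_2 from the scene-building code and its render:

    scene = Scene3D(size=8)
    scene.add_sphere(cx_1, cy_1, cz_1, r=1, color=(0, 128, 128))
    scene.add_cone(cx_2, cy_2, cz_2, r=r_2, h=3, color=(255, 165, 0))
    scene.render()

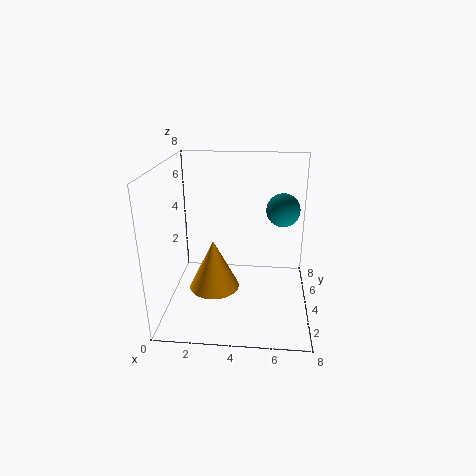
cx_1 = 6.5
cy_1 = 6
cz_1 = 5
cx_2 = 2.5
cy_2 = 4.5
cz_2 = 0.5
r_2 = 1.5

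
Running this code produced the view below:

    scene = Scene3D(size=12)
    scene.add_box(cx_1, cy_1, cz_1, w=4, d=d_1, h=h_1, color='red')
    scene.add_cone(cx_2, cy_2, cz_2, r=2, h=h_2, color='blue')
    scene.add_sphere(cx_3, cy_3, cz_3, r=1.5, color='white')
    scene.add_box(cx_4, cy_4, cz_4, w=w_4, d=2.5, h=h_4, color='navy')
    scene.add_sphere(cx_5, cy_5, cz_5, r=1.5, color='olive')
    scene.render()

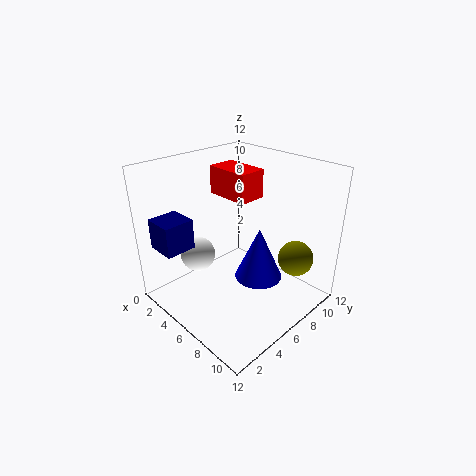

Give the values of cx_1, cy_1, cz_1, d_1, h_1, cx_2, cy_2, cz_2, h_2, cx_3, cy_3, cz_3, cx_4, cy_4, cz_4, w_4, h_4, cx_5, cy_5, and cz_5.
cx_1 = 1.5; cy_1 = 7; cz_1 = 8.5; d_1 = 2.5; h_1 = 2.5; cx_2 = 7.5; cy_2 = 7; cz_2 = 2.5; h_2 = 4.5; cx_3 = 3; cy_3 = 4; cz_3 = 4; cx_4 = 1.5; cy_4 = 0.5; cz_4 = 5.5; w_4 = 2.5; h_4 = 2.5; cx_5 = 9.5; cy_5 = 9.5; cz_5 = 4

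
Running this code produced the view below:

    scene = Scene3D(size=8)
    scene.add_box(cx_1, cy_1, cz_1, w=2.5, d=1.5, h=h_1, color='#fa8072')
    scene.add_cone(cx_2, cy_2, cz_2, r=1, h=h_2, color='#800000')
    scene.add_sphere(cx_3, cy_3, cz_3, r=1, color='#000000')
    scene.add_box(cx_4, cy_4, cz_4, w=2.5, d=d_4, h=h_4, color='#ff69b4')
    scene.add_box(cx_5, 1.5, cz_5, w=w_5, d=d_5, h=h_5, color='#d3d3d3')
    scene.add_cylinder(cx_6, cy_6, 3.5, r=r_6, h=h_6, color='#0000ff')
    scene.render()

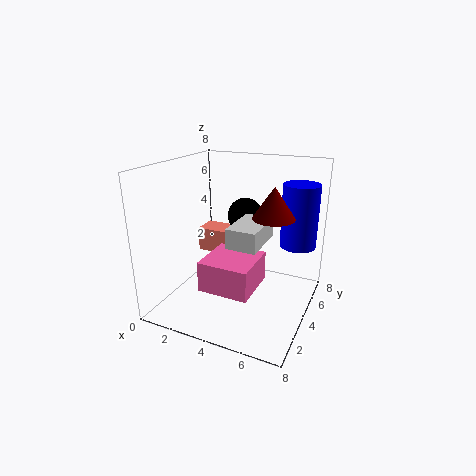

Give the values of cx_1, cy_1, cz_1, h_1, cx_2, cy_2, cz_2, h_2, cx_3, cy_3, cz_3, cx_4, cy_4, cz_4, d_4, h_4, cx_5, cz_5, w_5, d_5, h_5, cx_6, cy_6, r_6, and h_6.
cx_1 = 0.5; cy_1 = 5.5; cz_1 = 2; h_1 = 1.5; cx_2 = 6.5; cy_2 = 2.5; cz_2 = 6; h_2 = 1.5; cx_3 = 4; cy_3 = 5; cz_3 = 5; cx_4 = 3.5; cy_4 = 0.5; cz_4 = 2.5; d_4 = 2.5; h_4 = 1.5; cx_5 = 4.5; cz_5 = 4.5; w_5 = 1.5; d_5 = 2.5; h_5 = 1; cx_6 = 7; cy_6 = 5.5; r_6 = 1; h_6 = 3.5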